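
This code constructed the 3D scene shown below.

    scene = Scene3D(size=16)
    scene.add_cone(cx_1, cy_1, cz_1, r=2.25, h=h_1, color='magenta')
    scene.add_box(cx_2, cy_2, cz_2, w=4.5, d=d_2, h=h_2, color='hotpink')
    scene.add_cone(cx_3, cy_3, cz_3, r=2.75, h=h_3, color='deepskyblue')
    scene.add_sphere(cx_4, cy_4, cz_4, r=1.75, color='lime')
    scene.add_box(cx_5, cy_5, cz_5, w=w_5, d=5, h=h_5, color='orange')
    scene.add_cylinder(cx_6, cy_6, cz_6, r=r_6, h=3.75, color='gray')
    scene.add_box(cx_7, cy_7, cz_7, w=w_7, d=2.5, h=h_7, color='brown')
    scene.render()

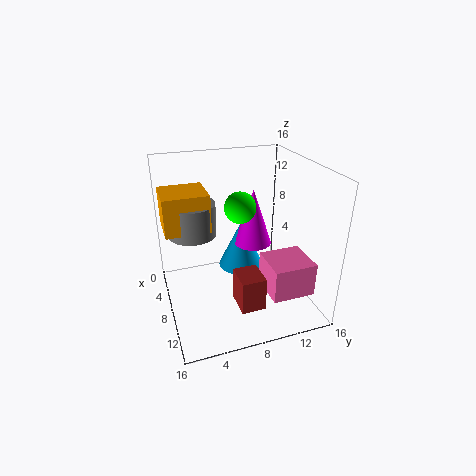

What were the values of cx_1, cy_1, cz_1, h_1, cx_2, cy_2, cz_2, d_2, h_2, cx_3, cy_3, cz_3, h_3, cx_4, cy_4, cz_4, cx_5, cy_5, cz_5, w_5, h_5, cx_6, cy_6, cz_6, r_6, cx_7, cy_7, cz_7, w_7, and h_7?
cx_1 = 5.5
cy_1 = 10.75
cz_1 = 5.75
h_1 = 6.75
cx_2 = 9
cy_2 = 10.25
cz_2 = 2.5
d_2 = 4.75
h_2 = 3.75
cx_3 = 4.75
cy_3 = 9.5
cz_3 = 2.5
h_3 = 5.75
cx_4 = 7.25
cy_4 = 8.5
cz_4 = 11.25
cx_5 = 2.5
cy_5 = 0.25
cz_5 = 8.75
w_5 = 4.75
h_5 = 4.25
cx_6 = 5
cy_6 = 3.5
cz_6 = 7.75
r_6 = 2.75
cx_7 = 11.5
cy_7 = 6.25
cz_7 = 3
w_7 = 3
h_7 = 3.5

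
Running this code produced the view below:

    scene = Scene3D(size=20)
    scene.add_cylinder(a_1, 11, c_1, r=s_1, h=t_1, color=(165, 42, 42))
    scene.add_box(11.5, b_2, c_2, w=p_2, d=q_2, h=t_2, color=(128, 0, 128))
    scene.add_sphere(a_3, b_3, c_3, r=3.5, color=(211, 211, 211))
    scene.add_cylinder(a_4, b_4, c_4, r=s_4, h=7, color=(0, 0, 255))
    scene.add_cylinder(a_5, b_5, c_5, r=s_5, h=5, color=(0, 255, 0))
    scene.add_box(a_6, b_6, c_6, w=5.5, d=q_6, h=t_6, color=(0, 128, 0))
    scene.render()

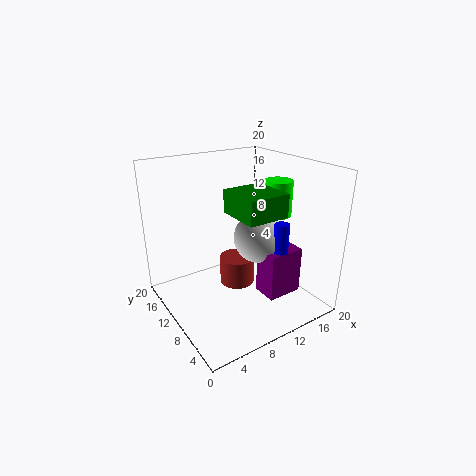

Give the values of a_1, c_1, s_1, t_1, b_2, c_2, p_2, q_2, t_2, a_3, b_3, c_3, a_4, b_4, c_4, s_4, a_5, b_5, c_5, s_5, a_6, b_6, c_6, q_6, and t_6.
a_1 = 10.5; c_1 = 2.5; s_1 = 2.5; t_1 = 4; b_2 = 4; c_2 = 2.5; p_2 = 5; q_2 = 3.5; t_2 = 6.5; a_3 = 12.5; b_3 = 8.5; c_3 = 10; a_4 = 13.5; b_4 = 5; c_4 = 6; s_4 = 1; a_5 = 16; b_5 = 9; c_5 = 12.5; s_5 = 2; a_6 = 7.5; b_6 = 3.5; c_6 = 14.5; q_6 = 6; t_6 = 3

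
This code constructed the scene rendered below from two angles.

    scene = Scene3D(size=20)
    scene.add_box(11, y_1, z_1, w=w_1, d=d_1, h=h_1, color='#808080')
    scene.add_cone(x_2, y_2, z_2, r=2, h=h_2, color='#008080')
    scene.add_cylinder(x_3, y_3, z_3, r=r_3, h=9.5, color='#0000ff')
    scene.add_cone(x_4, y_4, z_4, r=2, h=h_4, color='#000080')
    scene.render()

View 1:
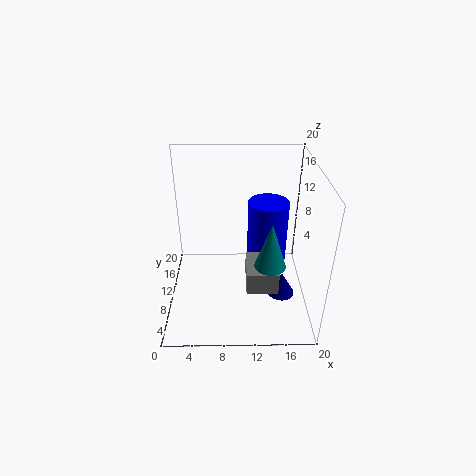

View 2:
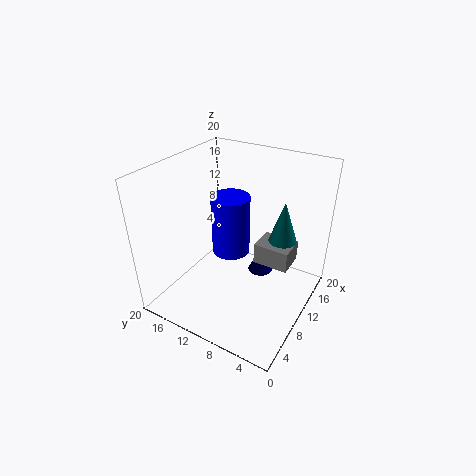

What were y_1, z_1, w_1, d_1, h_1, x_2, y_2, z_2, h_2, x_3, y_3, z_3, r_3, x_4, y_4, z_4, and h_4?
y_1 = 3, z_1 = 6, w_1 = 4, d_1 = 5, h_1 = 3, x_2 = 14, y_2 = 5, z_2 = 9, h_2 = 6, x_3 = 14.5, y_3 = 14, z_3 = 4, r_3 = 3, x_4 = 16.5, y_4 = 9.5, z_4 = 0.5, h_4 = 3.5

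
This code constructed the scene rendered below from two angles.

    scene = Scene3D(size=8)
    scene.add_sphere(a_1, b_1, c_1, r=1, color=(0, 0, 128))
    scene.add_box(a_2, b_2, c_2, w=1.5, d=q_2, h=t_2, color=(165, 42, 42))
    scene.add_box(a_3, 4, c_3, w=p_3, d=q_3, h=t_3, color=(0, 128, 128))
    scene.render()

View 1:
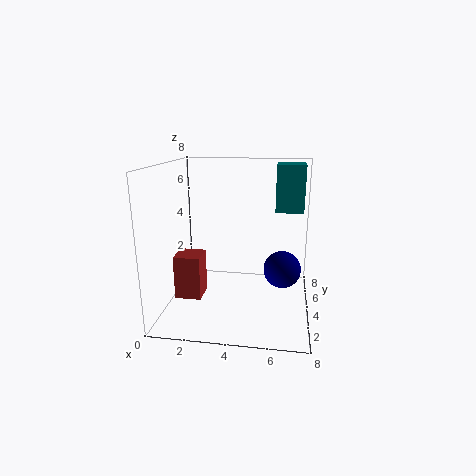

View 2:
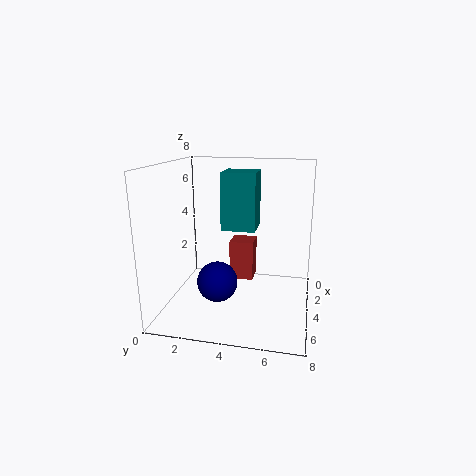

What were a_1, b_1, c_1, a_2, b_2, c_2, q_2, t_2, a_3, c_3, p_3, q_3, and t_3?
a_1 = 6.5, b_1 = 3.5, c_1 = 2.5, a_2 = 0.5, b_2 = 3, c_2 = 0.5, q_2 = 1.5, t_2 = 2.5, a_3 = 6, c_3 = 5.5, p_3 = 1.5, q_3 = 1.5, t_3 = 2.5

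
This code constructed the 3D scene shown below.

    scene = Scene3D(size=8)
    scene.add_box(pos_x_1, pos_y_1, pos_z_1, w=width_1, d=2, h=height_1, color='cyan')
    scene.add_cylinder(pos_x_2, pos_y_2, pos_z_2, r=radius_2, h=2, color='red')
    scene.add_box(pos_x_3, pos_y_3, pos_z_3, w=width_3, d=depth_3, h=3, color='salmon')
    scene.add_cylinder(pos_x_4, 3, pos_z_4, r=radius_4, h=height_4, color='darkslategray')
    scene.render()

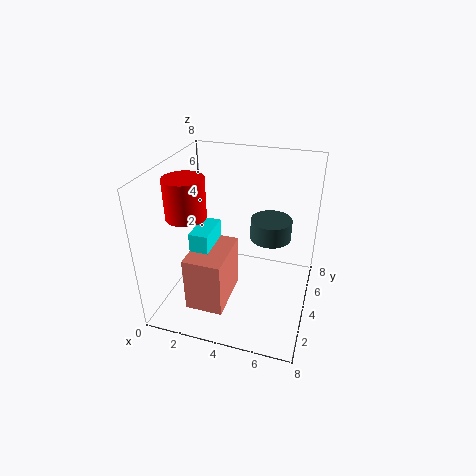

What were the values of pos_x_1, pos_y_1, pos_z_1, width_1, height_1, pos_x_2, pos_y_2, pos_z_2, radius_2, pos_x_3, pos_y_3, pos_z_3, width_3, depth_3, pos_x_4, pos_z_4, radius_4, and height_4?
pos_x_1 = 2; pos_y_1 = 2; pos_z_1 = 4; width_1 = 1; height_1 = 1; pos_x_2 = 2; pos_y_2 = 2; pos_z_2 = 6; radius_2 = 1; pos_x_3 = 2; pos_y_3 = 1; pos_z_3 = 1; width_3 = 2; depth_3 = 3; pos_x_4 = 6; pos_z_4 = 5; radius_4 = 1; height_4 = 1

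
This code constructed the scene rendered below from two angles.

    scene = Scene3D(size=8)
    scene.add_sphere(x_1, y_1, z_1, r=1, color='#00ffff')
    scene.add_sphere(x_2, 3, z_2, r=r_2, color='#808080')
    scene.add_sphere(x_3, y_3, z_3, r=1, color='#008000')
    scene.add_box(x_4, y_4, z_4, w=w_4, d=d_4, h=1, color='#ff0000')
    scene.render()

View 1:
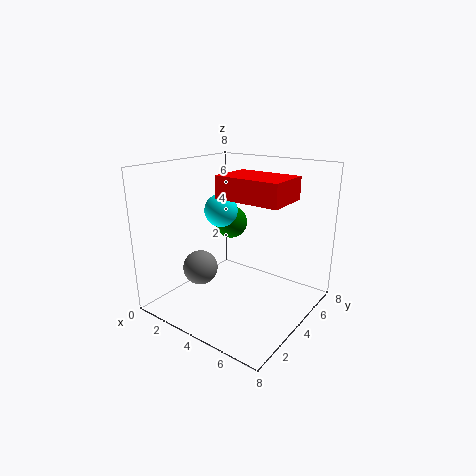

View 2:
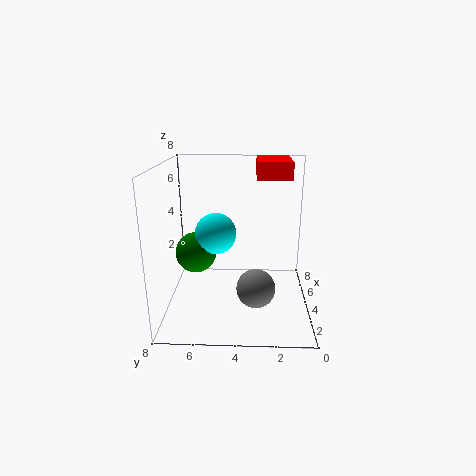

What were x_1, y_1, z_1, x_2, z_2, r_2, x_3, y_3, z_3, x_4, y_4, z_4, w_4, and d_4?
x_1 = 2, y_1 = 5, z_1 = 5, x_2 = 2, z_2 = 2, r_2 = 1, x_3 = 2, y_3 = 6, z_3 = 4, x_4 = 5, y_4 = 1, z_4 = 7, w_4 = 3, d_4 = 2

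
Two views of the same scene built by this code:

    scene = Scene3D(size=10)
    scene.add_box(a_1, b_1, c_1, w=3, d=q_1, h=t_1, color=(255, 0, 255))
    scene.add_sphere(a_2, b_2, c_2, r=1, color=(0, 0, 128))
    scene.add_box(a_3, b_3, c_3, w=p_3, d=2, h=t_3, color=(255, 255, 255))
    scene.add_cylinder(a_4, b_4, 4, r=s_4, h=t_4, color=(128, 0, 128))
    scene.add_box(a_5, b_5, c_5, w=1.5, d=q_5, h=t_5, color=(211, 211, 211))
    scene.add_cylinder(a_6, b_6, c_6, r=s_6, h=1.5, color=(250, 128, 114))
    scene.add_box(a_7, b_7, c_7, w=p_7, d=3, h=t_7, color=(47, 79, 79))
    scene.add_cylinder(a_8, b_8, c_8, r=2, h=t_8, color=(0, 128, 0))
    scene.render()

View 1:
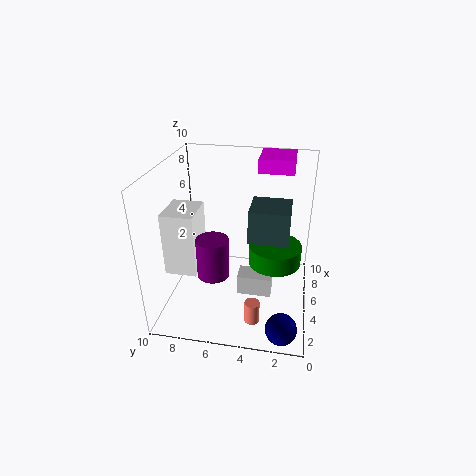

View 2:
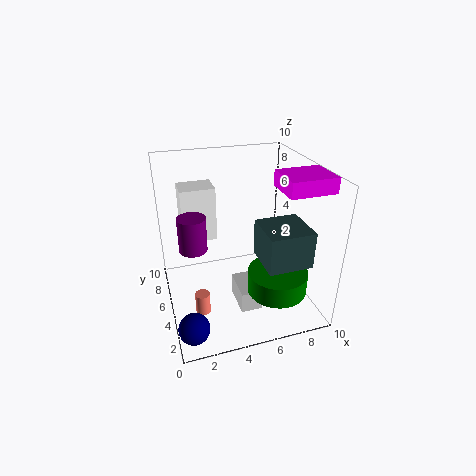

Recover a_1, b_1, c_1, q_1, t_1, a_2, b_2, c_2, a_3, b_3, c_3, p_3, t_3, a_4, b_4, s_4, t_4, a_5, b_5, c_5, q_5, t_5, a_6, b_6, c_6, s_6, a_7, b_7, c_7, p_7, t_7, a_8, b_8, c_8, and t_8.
a_1 = 7; b_1 = 1.5; c_1 = 9; q_1 = 2.5; t_1 = 1; a_2 = 1; b_2 = 1.5; c_2 = 1; a_3 = 1.5; b_3 = 7; c_3 = 4; p_3 = 2.5; t_3 = 4; a_4 = 2; b_4 = 6; s_4 = 1; t_4 = 2.5; a_5 = 4.5; b_5 = 2.5; c_5 = 0.5; q_5 = 2.5; t_5 = 1.5; a_6 = 2; b_6 = 3.5; c_6 = 0.5; s_6 = 0.5; a_7 = 6; b_7 = 1.5; c_7 = 4; p_7 = 3; t_7 = 2.5; a_8 = 7; b_8 = 2.5; c_8 = 2; t_8 = 1.5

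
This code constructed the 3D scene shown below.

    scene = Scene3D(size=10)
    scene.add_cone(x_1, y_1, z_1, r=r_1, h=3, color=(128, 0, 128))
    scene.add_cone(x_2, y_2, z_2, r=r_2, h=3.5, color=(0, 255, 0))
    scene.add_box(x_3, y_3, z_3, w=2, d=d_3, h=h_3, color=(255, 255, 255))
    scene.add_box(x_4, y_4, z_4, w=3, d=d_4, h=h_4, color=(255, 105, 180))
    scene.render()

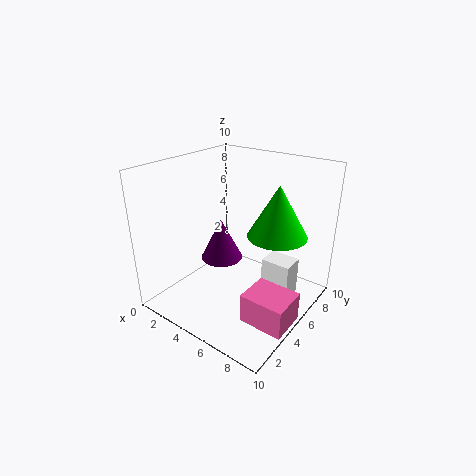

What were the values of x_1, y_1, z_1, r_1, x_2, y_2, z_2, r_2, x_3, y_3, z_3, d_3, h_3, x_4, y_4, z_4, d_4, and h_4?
x_1 = 3.5; y_1 = 5; z_1 = 3; r_1 = 1.5; x_2 = 7.5; y_2 = 6; z_2 = 5.5; r_2 = 2; x_3 = 7; y_3 = 5; z_3 = 1.5; d_3 = 1.5; h_3 = 2.5; x_4 = 7; y_4 = 2.5; z_4 = 0.5; d_4 = 2.5; h_4 = 2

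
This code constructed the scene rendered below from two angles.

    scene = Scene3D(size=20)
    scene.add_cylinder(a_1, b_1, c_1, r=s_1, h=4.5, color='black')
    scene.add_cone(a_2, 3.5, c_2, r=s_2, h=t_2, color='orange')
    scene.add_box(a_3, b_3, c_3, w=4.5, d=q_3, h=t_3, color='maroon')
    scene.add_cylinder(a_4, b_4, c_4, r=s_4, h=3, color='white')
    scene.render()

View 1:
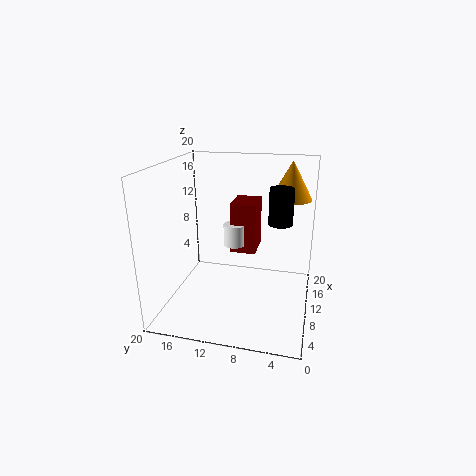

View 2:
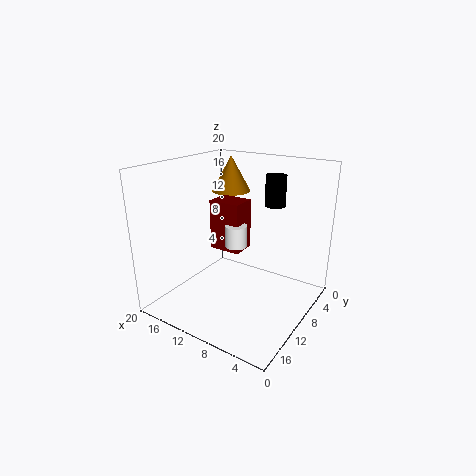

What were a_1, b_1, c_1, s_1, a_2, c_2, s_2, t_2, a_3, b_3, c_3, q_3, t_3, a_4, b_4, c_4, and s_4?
a_1 = 7.5; b_1 = 4; c_1 = 13.5; s_1 = 1.5; a_2 = 15.5; c_2 = 14.5; s_2 = 3; t_2 = 5.5; a_3 = 9.5; b_3 = 7.5; c_3 = 8; q_3 = 3.5; t_3 = 7; a_4 = 10; b_4 = 10.5; c_4 = 9; s_4 = 1.5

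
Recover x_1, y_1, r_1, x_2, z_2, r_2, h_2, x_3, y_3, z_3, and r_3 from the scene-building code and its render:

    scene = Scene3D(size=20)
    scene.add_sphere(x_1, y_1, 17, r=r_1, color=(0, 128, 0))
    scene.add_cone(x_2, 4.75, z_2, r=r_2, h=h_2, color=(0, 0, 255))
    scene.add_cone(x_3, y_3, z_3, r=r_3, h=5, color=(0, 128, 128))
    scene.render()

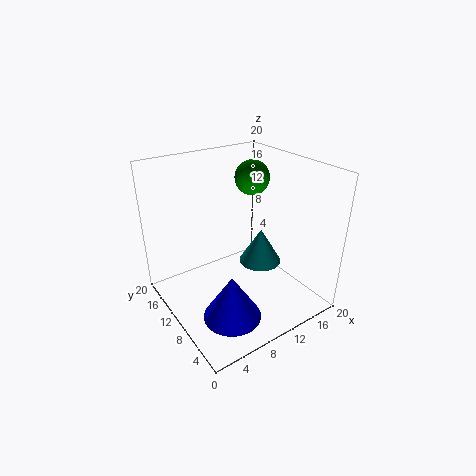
x_1 = 14.5, y_1 = 13, r_1 = 2.5, x_2 = 5.5, z_2 = 2.25, r_2 = 3.75, h_2 = 6, x_3 = 13.25, y_3 = 9, z_3 = 5.75, r_3 = 3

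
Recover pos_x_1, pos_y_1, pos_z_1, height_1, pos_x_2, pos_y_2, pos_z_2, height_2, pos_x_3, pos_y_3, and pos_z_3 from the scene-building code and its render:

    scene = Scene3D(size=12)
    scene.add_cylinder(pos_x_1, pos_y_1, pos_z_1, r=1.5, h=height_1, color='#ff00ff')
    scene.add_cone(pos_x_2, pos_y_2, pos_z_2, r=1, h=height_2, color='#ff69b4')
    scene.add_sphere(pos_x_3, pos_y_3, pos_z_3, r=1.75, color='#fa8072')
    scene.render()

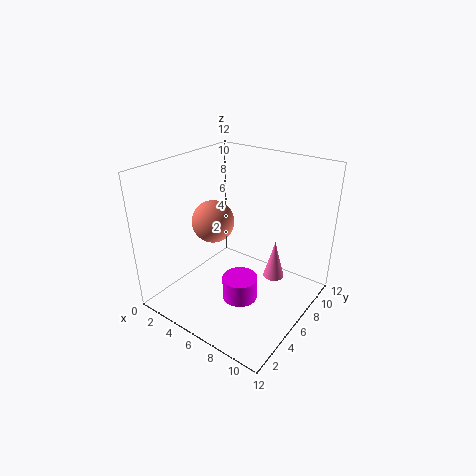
pos_x_1 = 6.75, pos_y_1 = 5.25, pos_z_1 = 0.75, height_1 = 2, pos_x_2 = 7.25, pos_y_2 = 10.25, pos_z_2 = 0.25, height_2 = 3.75, pos_x_3 = 4, pos_y_3 = 5.25, pos_z_3 = 7.25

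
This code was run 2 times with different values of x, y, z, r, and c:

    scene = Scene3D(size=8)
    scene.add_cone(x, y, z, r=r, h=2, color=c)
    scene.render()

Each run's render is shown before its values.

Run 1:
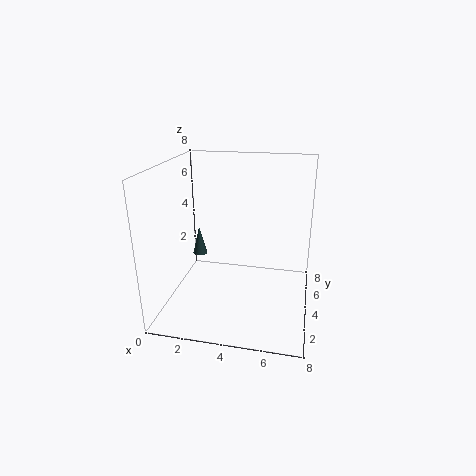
x = 0.5; y = 7.5; z = 1; r = 0.5; c = 'darkslategray'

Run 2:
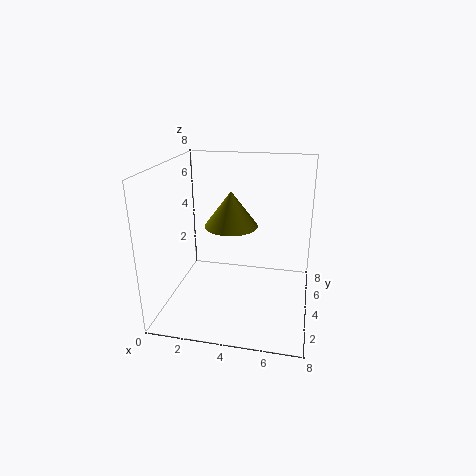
x = 3.5; y = 4.5; z = 4.5; r = 1.5; c = 'olive'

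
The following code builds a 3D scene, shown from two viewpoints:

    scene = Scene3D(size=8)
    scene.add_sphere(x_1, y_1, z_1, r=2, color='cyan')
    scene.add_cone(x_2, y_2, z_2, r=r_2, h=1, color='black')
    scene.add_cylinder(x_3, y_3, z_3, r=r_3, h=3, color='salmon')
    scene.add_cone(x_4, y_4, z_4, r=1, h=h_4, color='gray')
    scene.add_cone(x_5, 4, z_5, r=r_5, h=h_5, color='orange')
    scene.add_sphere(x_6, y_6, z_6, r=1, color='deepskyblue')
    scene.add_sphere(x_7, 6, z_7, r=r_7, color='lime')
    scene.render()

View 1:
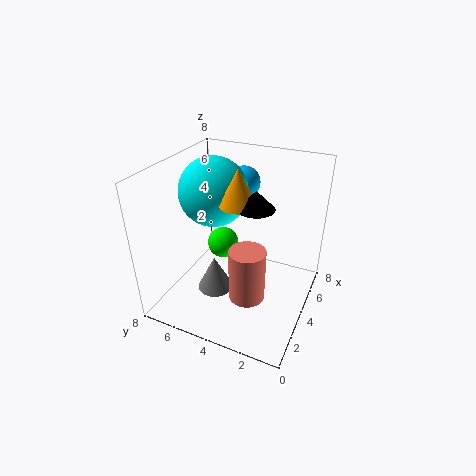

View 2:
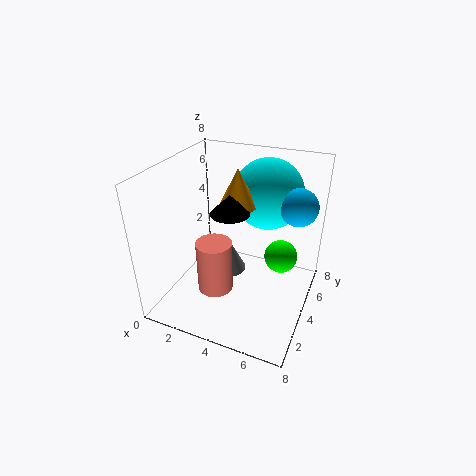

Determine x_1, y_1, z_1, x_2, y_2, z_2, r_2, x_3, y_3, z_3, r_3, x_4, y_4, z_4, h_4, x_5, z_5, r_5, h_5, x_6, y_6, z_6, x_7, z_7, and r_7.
x_1 = 5
y_1 = 6
z_1 = 6
x_2 = 4
y_2 = 3
z_2 = 6
r_2 = 1
x_3 = 3
y_3 = 3
z_3 = 1
r_3 = 1
x_4 = 3
y_4 = 5
z_4 = 1
h_4 = 2
x_5 = 4
z_5 = 6
r_5 = 1
h_5 = 2
x_6 = 7
y_6 = 5
z_6 = 6
x_7 = 6
z_7 = 2
r_7 = 1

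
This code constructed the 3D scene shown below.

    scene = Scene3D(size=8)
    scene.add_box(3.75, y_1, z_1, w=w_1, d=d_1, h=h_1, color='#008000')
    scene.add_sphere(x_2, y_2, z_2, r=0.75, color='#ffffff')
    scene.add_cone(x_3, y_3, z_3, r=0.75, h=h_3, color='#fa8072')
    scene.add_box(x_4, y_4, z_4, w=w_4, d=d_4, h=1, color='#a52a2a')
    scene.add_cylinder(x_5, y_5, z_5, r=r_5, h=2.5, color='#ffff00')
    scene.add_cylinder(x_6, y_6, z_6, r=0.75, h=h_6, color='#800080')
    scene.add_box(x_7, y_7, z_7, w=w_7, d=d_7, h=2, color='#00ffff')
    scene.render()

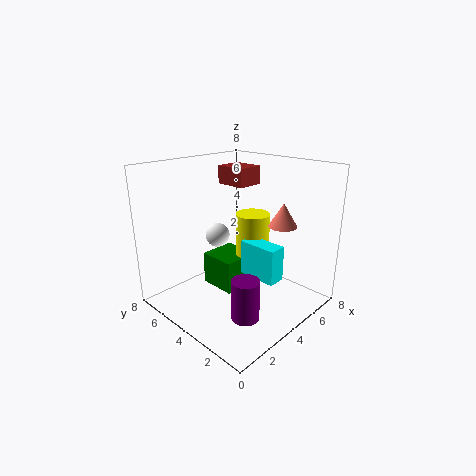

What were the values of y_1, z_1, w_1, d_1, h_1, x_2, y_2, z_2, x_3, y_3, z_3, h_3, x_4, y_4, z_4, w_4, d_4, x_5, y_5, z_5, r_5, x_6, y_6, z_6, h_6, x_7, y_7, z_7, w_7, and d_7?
y_1 = 4.5, z_1 = 0.25, w_1 = 2.25, d_1 = 2.25, h_1 = 2, x_2 = 4.75, y_2 = 6.5, z_2 = 3.25, x_3 = 5, y_3 = 1.75, z_3 = 5, h_3 = 1.25, x_4 = 4.25, y_4 = 4, z_4 = 6.75, w_4 = 1.5, d_4 = 1.75, x_5 = 5.5, y_5 = 4.25, z_5 = 2.5, r_5 = 1, x_6 = 2.75, y_6 = 2.25, z_6 = 0.25, h_6 = 2.25, x_7 = 4.25, y_7 = 1.75, z_7 = 1.75, w_7 = 1, d_7 = 2.25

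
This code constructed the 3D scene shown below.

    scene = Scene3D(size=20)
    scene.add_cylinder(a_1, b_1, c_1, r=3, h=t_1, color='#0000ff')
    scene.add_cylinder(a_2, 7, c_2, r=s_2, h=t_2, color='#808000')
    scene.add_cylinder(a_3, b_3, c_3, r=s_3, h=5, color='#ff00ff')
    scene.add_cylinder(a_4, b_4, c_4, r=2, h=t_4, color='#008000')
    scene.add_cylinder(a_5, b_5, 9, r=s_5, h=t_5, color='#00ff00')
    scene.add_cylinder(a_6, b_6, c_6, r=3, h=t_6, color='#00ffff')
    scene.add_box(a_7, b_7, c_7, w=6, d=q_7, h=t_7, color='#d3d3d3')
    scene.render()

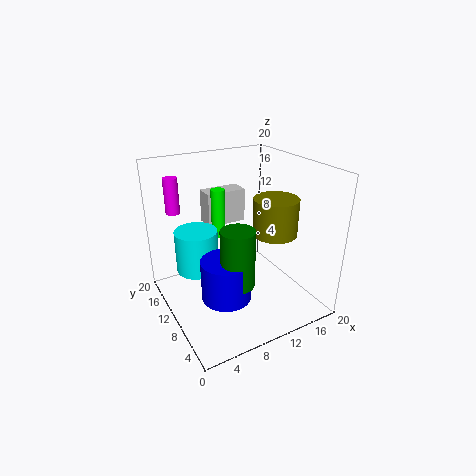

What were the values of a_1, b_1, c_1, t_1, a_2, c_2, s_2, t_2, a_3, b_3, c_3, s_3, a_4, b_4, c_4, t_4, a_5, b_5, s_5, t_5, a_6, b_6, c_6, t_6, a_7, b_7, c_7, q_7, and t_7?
a_1 = 5, b_1 = 4, c_1 = 6, t_1 = 5, a_2 = 14, c_2 = 11, s_2 = 3, t_2 = 5, a_3 = 3, b_3 = 16, c_3 = 13, s_3 = 1, a_4 = 6, b_4 = 3, c_4 = 8, t_4 = 7, a_5 = 9, b_5 = 14, s_5 = 1, t_5 = 7, a_6 = 5, b_6 = 13, c_6 = 5, t_6 = 6, a_7 = 8, b_7 = 15, c_7 = 10, q_7 = 3, t_7 = 5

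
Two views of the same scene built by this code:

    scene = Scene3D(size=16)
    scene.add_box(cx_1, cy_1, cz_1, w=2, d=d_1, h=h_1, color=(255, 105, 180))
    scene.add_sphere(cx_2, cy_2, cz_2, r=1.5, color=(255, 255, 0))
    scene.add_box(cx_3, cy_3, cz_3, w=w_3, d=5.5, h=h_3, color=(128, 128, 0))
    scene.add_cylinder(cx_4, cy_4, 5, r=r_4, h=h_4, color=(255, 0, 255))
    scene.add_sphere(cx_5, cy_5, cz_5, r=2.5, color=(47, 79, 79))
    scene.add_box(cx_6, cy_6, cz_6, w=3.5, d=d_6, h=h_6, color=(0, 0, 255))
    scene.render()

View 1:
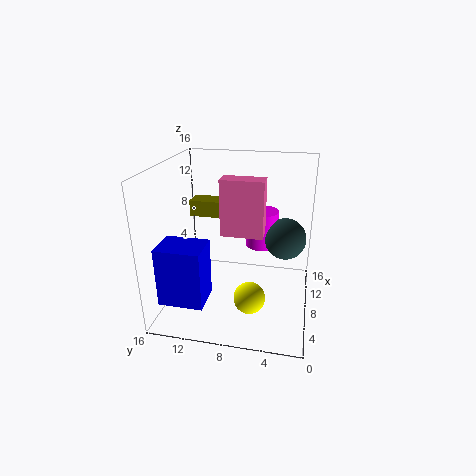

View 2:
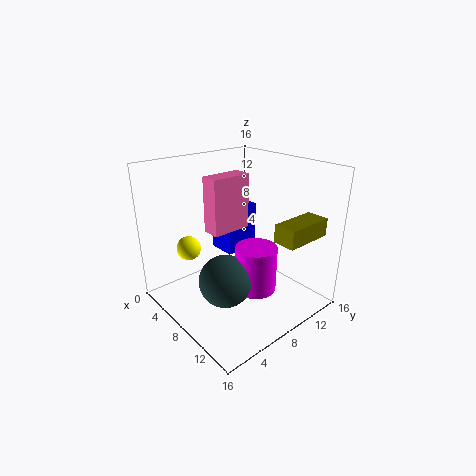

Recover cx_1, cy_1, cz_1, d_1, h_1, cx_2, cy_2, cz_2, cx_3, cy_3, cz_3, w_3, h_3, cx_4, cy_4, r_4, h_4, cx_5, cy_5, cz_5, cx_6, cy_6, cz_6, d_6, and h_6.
cx_1 = 6; cy_1 = 5; cz_1 = 9; d_1 = 4.5; h_1 = 6; cx_2 = 1.5; cy_2 = 5.5; cz_2 = 5; cx_3 = 12; cy_3 = 9.5; cz_3 = 8.5; w_3 = 2.5; h_3 = 2; cx_4 = 13; cy_4 = 6; r_4 = 2; h_4 = 4.5; cx_5 = 12; cy_5 = 3; cz_5 = 6.5; cx_6 = 0.5; cy_6 = 10; cz_6 = 3.5; d_6 = 4.5; h_6 = 6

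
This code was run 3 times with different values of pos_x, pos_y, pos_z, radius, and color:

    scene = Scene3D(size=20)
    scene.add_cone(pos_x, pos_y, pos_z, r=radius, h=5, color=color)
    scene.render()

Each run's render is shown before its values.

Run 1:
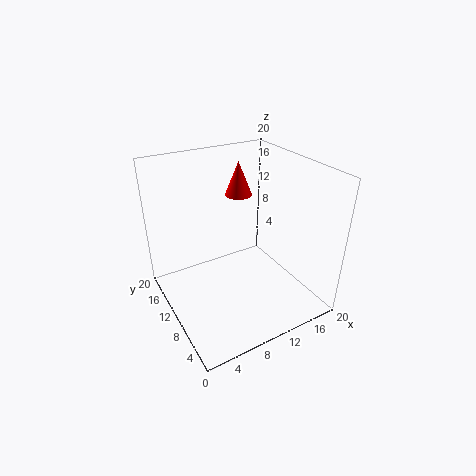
pos_x = 13, pos_y = 15, pos_z = 14, radius = 2, color = 'red'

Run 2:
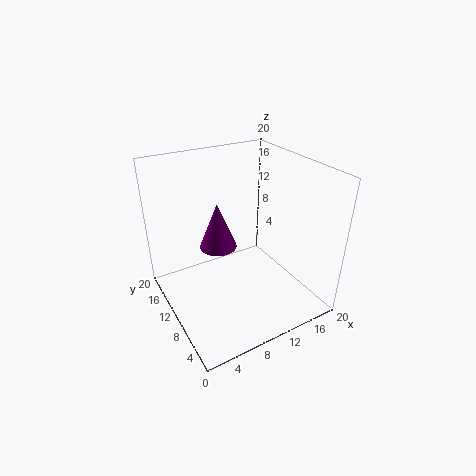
pos_x = 4, pos_y = 4, pos_z = 14, radius = 2, color = 'purple'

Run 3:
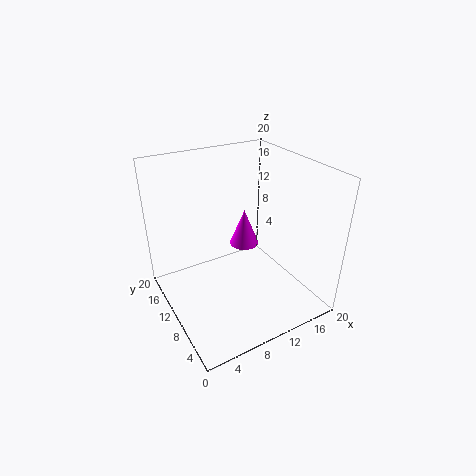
pos_x = 11, pos_y = 10, pos_z = 9, radius = 2, color = 'magenta'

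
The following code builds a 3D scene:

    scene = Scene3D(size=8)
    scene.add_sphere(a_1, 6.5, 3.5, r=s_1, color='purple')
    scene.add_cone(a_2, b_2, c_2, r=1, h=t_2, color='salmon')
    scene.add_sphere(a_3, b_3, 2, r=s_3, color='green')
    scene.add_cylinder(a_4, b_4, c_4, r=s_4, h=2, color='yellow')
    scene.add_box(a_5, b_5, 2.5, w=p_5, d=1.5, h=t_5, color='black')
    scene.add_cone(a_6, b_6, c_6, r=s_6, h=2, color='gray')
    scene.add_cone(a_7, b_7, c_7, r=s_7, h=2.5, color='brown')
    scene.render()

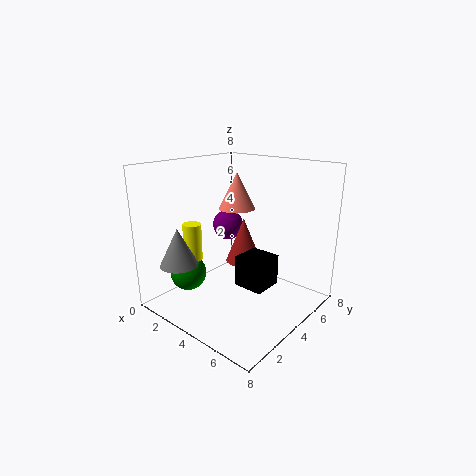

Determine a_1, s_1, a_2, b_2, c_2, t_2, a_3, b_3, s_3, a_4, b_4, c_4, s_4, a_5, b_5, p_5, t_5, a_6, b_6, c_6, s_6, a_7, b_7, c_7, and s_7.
a_1 = 1, s_1 = 1, a_2 = 3.5, b_2 = 4.5, c_2 = 5.5, t_2 = 2, a_3 = 2, b_3 = 2, s_3 = 1, a_4 = 2.5, b_4 = 2, c_4 = 3, s_4 = 0.5, a_5 = 5.5, b_5 = 2, p_5 = 1.5, t_5 = 1.5, a_6 = 2.5, b_6 = 1, c_6 = 3, s_6 = 1, a_7 = 4, b_7 = 4.5, c_7 = 2.5, s_7 = 1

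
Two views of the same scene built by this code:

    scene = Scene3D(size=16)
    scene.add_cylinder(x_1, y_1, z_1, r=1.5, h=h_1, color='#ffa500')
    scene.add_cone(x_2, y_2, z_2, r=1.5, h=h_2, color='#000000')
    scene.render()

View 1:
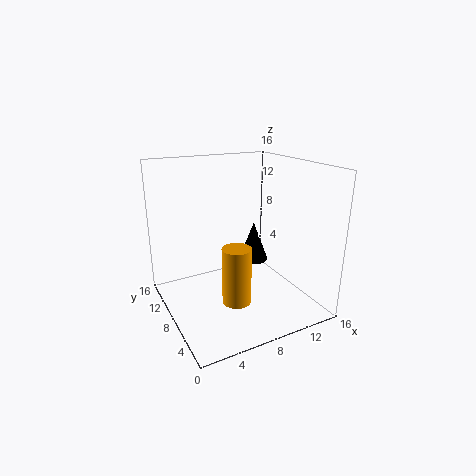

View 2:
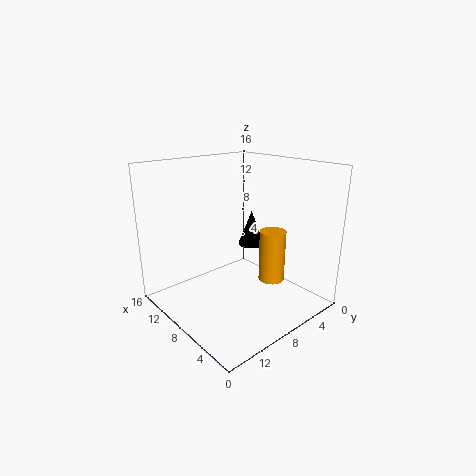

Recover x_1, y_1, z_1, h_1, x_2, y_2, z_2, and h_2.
x_1 = 6
y_1 = 4.5
z_1 = 2.5
h_1 = 6
x_2 = 8.5
y_2 = 5.5
z_2 = 6.5
h_2 = 4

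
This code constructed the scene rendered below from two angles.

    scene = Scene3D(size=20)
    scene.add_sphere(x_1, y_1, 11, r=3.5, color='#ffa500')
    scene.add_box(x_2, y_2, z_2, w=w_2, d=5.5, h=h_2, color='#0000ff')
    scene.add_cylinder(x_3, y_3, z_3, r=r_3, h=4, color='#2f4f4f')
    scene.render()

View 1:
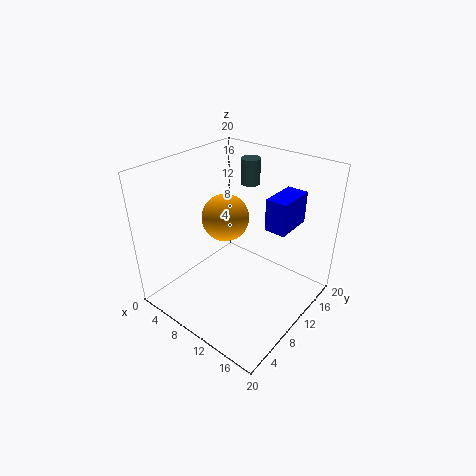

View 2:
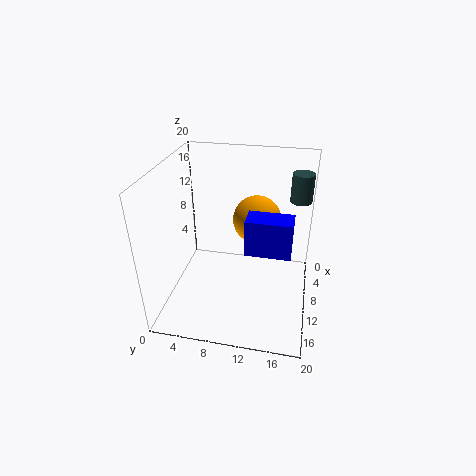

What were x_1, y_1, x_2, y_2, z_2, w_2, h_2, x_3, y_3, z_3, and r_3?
x_1 = 6
y_1 = 12
x_2 = 13
y_2 = 12
z_2 = 11.5
w_2 = 3
h_2 = 4.5
x_3 = 6
y_3 = 18
z_3 = 14.5
r_3 = 1.5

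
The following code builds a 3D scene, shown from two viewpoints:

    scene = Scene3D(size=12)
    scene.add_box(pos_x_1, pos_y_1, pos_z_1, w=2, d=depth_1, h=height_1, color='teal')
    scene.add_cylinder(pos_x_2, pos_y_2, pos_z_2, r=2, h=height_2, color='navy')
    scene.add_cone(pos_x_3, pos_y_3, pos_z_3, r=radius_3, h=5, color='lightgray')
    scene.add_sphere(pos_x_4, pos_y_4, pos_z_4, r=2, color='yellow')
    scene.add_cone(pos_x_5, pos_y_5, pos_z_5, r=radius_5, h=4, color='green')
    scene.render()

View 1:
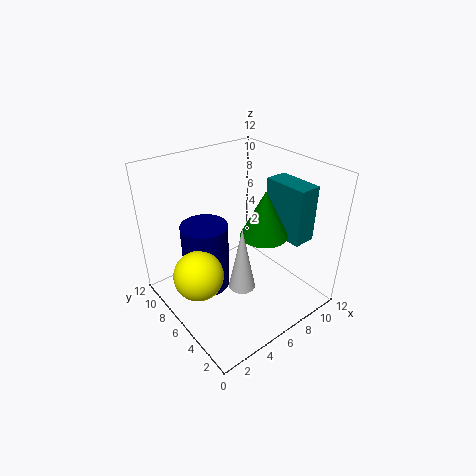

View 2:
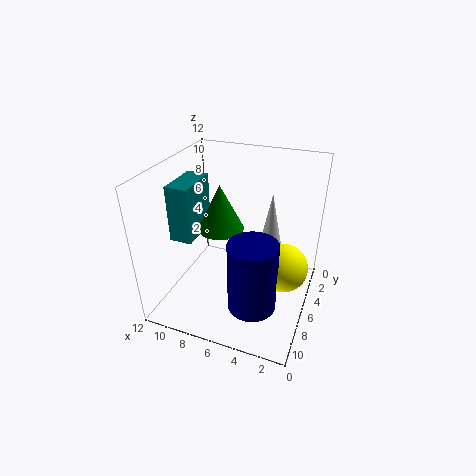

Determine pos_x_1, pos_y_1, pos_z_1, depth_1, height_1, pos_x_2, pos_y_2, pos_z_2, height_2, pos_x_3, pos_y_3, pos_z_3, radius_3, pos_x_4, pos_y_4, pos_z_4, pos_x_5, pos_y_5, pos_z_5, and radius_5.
pos_x_1 = 10
pos_y_1 = 3
pos_z_1 = 5
depth_1 = 4
height_1 = 5
pos_x_2 = 4
pos_y_2 = 8
pos_z_2 = 1
height_2 = 6
pos_x_3 = 4
pos_y_3 = 3
pos_z_3 = 4
radius_3 = 1
pos_x_4 = 2
pos_y_4 = 6
pos_z_4 = 4
pos_x_5 = 8
pos_y_5 = 5
pos_z_5 = 6
radius_5 = 2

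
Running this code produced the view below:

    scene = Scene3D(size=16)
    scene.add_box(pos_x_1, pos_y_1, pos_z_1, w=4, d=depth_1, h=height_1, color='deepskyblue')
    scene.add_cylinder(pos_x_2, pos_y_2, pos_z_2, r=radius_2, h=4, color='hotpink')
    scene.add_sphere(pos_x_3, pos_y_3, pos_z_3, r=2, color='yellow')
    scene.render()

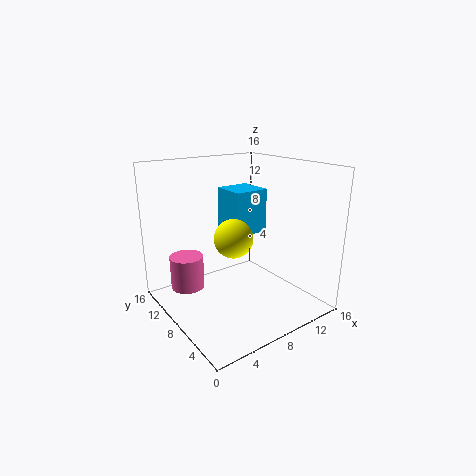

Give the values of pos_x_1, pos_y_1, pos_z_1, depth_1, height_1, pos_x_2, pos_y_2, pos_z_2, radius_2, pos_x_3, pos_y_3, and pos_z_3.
pos_x_1 = 8
pos_y_1 = 8
pos_z_1 = 8
depth_1 = 4
height_1 = 5
pos_x_2 = 4
pos_y_2 = 13
pos_z_2 = 1
radius_2 = 2
pos_x_3 = 6
pos_y_3 = 6
pos_z_3 = 9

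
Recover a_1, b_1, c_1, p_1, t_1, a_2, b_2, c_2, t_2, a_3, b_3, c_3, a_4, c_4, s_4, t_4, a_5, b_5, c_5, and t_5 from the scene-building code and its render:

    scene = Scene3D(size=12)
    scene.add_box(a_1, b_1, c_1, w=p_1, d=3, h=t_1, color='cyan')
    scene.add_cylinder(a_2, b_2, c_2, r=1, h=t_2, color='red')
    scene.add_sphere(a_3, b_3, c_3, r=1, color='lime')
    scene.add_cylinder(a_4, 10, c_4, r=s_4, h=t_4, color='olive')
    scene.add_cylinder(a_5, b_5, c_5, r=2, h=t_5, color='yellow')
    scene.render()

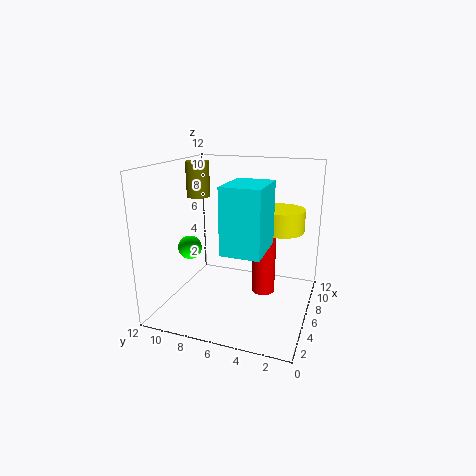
a_1 = 2
b_1 = 3
c_1 = 6
p_1 = 4
t_1 = 5
a_2 = 7
b_2 = 4
c_2 = 1
t_2 = 5
a_3 = 5
b_3 = 10
c_3 = 5
a_4 = 7
c_4 = 9
s_4 = 1
t_4 = 3
a_5 = 9
b_5 = 3
c_5 = 6
t_5 = 2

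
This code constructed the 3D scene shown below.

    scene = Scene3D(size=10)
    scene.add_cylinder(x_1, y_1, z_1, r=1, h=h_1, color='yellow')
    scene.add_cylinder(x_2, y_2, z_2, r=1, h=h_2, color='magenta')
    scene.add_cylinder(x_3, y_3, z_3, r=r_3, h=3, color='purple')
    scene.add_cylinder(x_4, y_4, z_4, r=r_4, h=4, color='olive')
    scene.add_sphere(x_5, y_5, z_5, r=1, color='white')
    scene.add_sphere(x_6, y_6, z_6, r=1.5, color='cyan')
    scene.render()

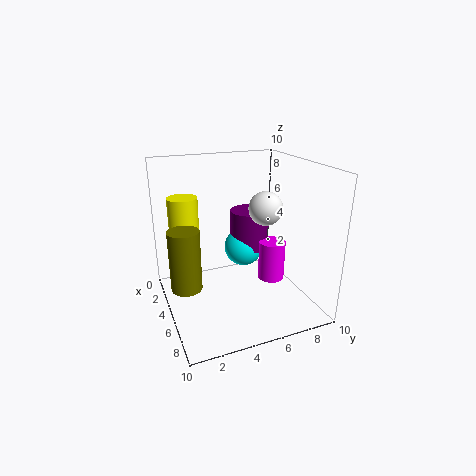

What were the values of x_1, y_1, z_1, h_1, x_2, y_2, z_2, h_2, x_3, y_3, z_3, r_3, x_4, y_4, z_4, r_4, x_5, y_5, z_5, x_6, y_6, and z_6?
x_1 = 4
y_1 = 1.5
z_1 = 5.5
h_1 = 2.5
x_2 = 4.5
y_2 = 8
z_2 = 1
h_2 = 3
x_3 = 2.5
y_3 = 7
z_3 = 3
r_3 = 1.5
x_4 = 6
y_4 = 1
z_4 = 2.5
r_4 = 1
x_5 = 8
y_5 = 5.5
z_5 = 8
x_6 = 2.5
y_6 = 6.5
z_6 = 3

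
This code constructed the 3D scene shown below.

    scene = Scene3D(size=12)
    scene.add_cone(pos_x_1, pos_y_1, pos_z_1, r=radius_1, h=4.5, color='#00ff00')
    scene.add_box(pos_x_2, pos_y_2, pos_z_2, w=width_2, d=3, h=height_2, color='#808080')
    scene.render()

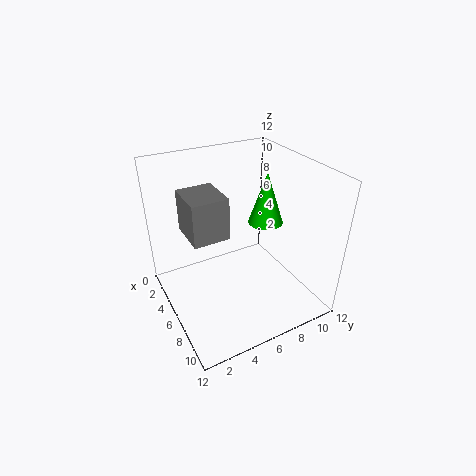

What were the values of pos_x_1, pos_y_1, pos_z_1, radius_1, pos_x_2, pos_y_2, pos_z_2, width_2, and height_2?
pos_x_1 = 5.5, pos_y_1 = 9, pos_z_1 = 6.5, radius_1 = 1.5, pos_x_2 = 3, pos_y_2 = 2, pos_z_2 = 6.5, width_2 = 3.5, height_2 = 3.5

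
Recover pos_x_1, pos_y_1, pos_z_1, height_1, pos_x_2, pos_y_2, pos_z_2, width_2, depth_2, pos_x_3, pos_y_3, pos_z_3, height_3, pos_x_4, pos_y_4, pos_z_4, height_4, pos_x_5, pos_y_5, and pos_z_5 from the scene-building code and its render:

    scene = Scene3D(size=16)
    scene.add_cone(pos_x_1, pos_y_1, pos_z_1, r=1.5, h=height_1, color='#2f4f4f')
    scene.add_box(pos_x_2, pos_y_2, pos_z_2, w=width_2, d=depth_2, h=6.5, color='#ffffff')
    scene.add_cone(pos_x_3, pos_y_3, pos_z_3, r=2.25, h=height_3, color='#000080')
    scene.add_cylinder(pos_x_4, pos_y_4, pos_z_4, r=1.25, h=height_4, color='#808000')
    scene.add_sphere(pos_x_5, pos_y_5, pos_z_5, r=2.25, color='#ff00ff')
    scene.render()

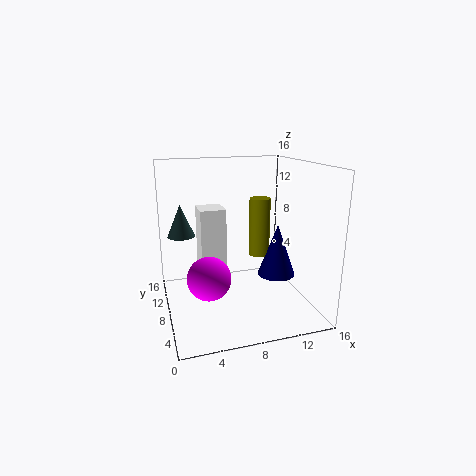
pos_x_1 = 2
pos_y_1 = 9.75
pos_z_1 = 8.25
height_1 = 3.5
pos_x_2 = 3.75
pos_y_2 = 7.25
pos_z_2 = 5
width_2 = 2.75
depth_2 = 3
pos_x_3 = 13.25
pos_y_3 = 9
pos_z_3 = 2.5
height_3 = 6.25
pos_x_4 = 11.5
pos_y_4 = 10.5
pos_z_4 = 4.75
height_4 = 7
pos_x_5 = 4
pos_y_5 = 5
pos_z_5 = 5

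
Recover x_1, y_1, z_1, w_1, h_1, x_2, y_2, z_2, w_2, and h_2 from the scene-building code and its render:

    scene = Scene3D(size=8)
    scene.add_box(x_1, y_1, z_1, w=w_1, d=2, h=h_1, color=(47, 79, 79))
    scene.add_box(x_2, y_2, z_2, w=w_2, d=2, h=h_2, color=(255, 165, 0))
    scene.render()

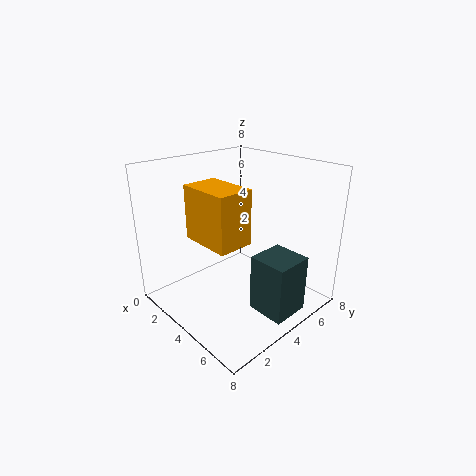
x_1 = 6; y_1 = 3; z_1 = 1; w_1 = 2; h_1 = 3; x_2 = 2; y_2 = 2; z_2 = 4; w_2 = 3; h_2 = 3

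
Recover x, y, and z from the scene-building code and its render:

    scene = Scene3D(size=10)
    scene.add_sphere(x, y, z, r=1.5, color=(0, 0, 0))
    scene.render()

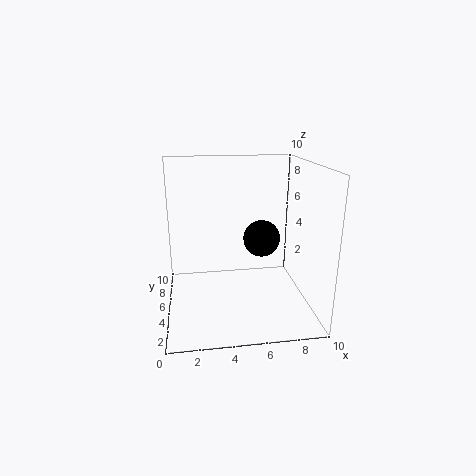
x = 7.5
y = 8.5
z = 3.5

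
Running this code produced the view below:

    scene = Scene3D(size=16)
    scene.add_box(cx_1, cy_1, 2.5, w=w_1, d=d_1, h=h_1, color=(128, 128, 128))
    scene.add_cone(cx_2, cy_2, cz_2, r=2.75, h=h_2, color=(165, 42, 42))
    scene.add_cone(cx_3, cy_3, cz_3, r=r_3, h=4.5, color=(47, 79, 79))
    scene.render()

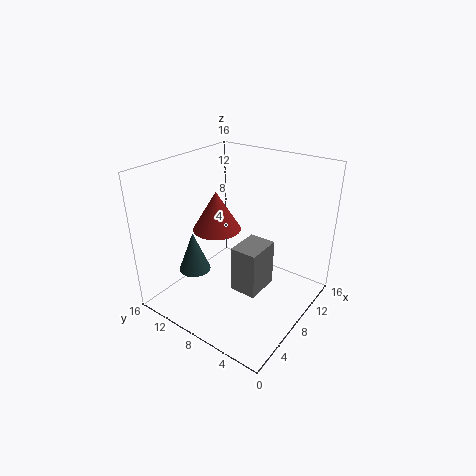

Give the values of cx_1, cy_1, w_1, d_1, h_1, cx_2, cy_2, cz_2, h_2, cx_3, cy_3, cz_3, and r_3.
cx_1 = 6
cy_1 = 4.5
w_1 = 4
d_1 = 3
h_1 = 5.25
cx_2 = 8
cy_2 = 11
cz_2 = 8.25
h_2 = 4.5
cx_3 = 4.5
cy_3 = 11.5
cz_3 = 4.5
r_3 = 1.75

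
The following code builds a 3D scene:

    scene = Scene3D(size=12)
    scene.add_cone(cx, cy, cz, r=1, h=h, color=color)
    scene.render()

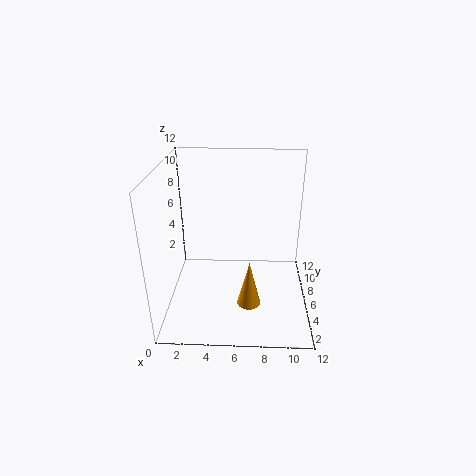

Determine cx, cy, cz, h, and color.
cx = 7, cy = 4.5, cz = 0.5, h = 4, color = 'orange'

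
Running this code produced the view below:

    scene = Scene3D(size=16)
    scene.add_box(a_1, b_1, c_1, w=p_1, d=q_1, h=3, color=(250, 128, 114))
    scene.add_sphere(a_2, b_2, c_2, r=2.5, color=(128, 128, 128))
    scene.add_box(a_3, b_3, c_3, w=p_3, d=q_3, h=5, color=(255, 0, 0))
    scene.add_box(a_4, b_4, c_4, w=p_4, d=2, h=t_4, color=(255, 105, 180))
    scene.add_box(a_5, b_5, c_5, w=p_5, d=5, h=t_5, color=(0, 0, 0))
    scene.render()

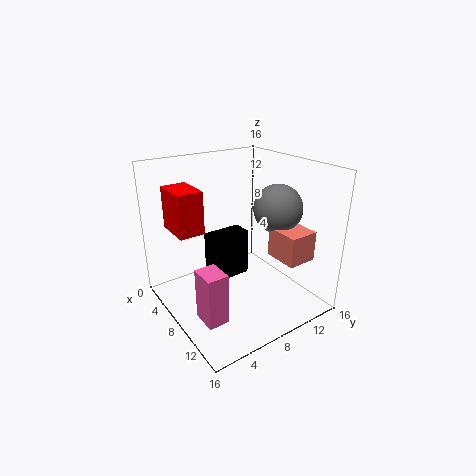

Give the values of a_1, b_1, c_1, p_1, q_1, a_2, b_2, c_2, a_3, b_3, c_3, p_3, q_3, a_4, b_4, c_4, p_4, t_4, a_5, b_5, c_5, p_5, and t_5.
a_1 = 12
b_1 = 9
c_1 = 7.5
p_1 = 3.5
q_1 = 3
a_2 = 11.5
b_2 = 10.5
c_2 = 12
a_3 = 0.5
b_3 = 2.5
c_3 = 8
p_3 = 4.5
q_3 = 3
a_4 = 12
b_4 = 0.5
c_4 = 3.5
p_4 = 2.5
t_4 = 5
a_5 = 2
b_5 = 7
c_5 = 0.5
p_5 = 2.5
t_5 = 6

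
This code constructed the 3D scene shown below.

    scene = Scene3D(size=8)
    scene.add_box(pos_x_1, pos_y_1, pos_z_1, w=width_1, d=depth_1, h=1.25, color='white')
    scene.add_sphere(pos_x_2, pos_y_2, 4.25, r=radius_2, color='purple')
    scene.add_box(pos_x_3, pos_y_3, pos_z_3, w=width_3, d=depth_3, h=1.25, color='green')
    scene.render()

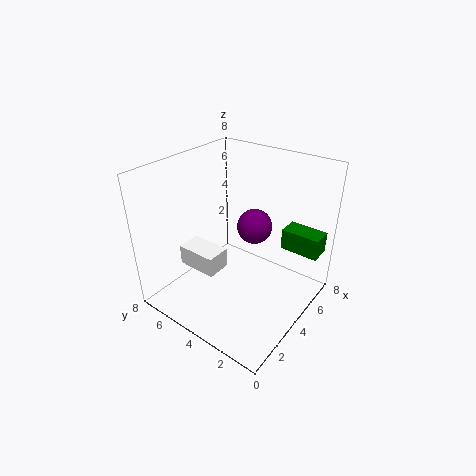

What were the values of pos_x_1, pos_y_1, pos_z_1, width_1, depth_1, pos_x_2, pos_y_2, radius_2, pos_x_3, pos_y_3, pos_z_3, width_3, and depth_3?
pos_x_1 = 3
pos_y_1 = 5.25
pos_z_1 = 1.25
width_1 = 1.5
depth_1 = 2.5
pos_x_2 = 5.25
pos_y_2 = 3.75
radius_2 = 1
pos_x_3 = 6.25
pos_y_3 = 0.25
pos_z_3 = 2.75
width_3 = 1.25
depth_3 = 2.25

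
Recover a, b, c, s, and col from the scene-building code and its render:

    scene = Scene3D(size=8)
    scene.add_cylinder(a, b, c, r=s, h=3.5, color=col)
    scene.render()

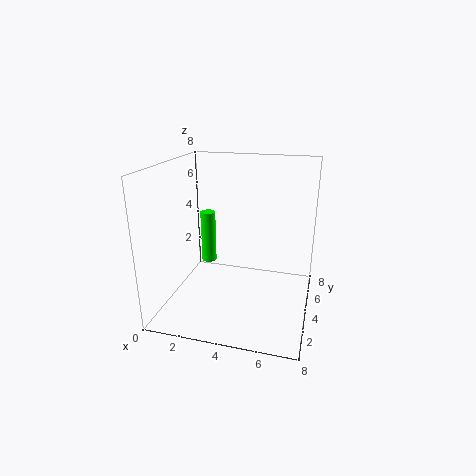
a = 1; b = 7.25; c = 0.75; s = 0.5; col = 'lime'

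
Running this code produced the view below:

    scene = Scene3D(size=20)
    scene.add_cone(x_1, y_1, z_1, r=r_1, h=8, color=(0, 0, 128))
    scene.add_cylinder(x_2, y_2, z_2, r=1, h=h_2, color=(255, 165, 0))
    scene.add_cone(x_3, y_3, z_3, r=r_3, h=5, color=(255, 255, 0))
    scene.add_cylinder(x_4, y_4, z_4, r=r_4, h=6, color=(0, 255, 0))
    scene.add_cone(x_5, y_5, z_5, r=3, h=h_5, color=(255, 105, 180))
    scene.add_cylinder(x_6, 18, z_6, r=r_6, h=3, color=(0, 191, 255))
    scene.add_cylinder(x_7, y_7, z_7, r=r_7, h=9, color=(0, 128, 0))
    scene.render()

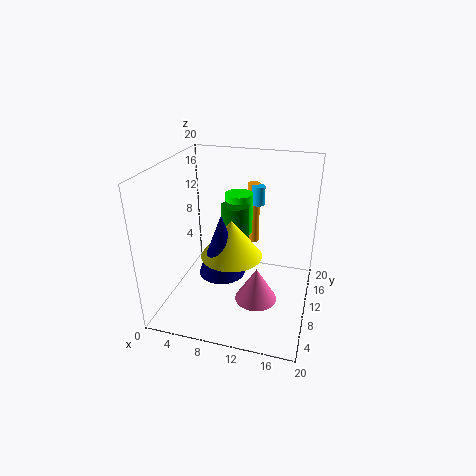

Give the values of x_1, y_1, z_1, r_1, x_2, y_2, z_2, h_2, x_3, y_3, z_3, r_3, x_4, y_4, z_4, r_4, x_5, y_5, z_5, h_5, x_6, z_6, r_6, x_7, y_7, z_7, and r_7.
x_1 = 9
y_1 = 6
z_1 = 7
r_1 = 3
x_2 = 10
y_2 = 19
z_2 = 5
h_2 = 10
x_3 = 10
y_3 = 7
z_3 = 9
r_3 = 4
x_4 = 9
y_4 = 14
z_4 = 9
r_4 = 2
x_5 = 13
y_5 = 9
z_5 = 1
h_5 = 5
x_6 = 11
z_6 = 12
r_6 = 1
x_7 = 9
y_7 = 12
z_7 = 5
r_7 = 2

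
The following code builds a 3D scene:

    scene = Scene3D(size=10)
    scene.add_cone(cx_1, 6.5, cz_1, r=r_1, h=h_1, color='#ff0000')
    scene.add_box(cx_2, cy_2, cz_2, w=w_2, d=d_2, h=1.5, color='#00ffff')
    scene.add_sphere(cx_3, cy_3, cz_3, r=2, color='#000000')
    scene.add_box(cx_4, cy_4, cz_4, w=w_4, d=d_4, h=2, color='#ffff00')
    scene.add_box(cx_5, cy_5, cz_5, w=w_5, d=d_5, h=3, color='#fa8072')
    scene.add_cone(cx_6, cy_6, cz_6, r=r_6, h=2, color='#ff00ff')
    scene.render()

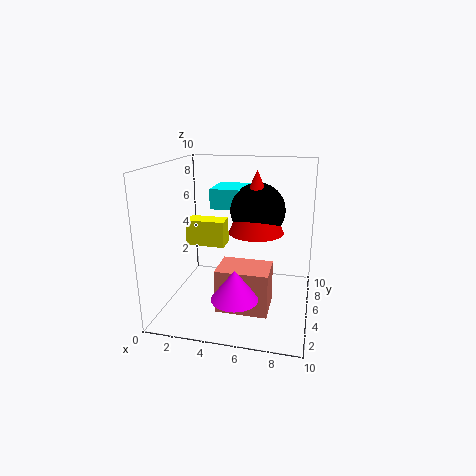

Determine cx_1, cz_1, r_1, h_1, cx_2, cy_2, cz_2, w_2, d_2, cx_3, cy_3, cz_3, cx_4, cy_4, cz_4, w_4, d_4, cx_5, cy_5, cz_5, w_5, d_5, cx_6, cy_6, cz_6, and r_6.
cx_1 = 6; cz_1 = 5; r_1 = 2; h_1 = 4.5; cx_2 = 2.5; cy_2 = 6.5; cz_2 = 6.5; w_2 = 3; d_2 = 3; cx_3 = 6; cy_3 = 7; cz_3 = 6.5; cx_4 = 0.5; cy_4 = 6.5; cz_4 = 3.5; w_4 = 3; d_4 = 1.5; cx_5 = 4; cy_5 = 2.5; cz_5 = 0.5; w_5 = 3.5; d_5 = 2.5; cx_6 = 5.5; cy_6 = 2; cz_6 = 2; r_6 = 1.5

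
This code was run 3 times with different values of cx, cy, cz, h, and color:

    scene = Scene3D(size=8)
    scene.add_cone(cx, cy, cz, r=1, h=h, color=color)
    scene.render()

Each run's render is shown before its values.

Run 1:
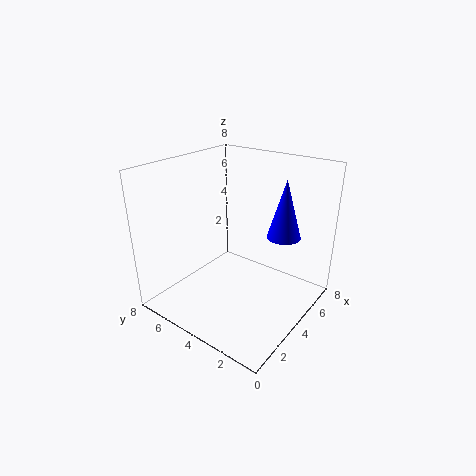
cx = 6.5, cy = 2.5, cz = 3.5, h = 3.5, color = 'blue'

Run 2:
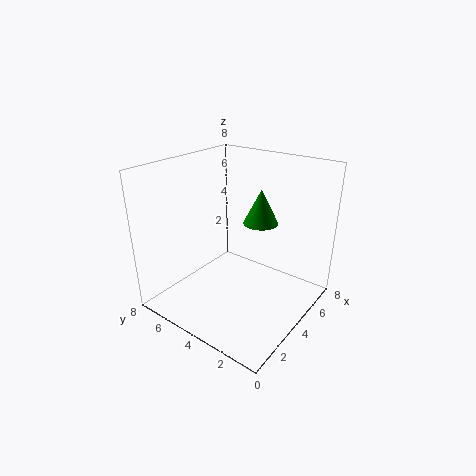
cx = 5.5, cy = 3.5, cz = 4.5, h = 2, color = 'green'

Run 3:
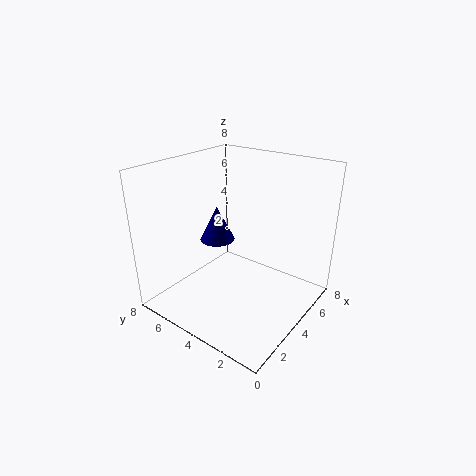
cx = 4, cy = 5.5, cz = 3.5, h = 2, color = 'navy'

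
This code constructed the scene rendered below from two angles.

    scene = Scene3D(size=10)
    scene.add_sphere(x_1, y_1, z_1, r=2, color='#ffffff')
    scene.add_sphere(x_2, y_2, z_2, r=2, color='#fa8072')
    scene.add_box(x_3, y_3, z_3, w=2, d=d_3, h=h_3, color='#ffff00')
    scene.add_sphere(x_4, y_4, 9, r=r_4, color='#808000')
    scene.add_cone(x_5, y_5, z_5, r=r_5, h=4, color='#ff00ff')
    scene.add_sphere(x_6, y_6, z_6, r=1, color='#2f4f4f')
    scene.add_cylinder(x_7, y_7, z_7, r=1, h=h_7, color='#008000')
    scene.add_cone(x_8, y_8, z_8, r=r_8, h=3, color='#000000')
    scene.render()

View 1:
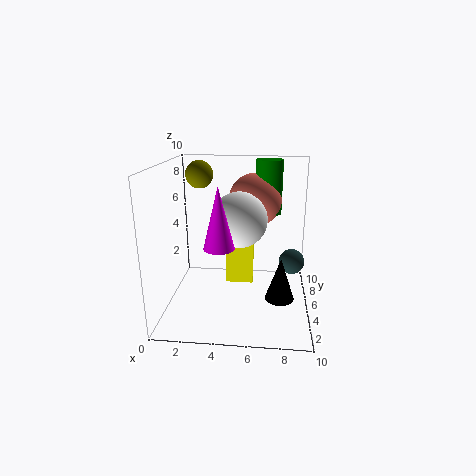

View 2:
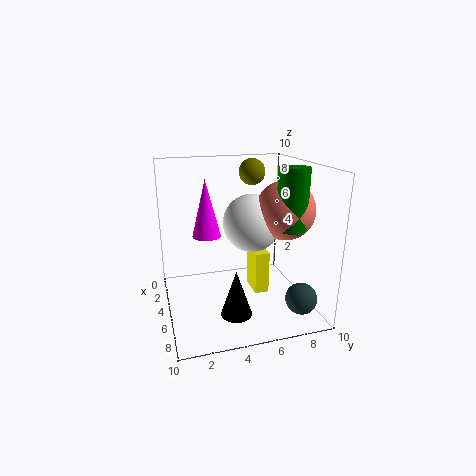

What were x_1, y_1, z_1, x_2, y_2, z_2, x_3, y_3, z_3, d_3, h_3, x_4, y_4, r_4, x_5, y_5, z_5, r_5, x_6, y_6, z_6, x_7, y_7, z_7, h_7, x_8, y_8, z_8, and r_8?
x_1 = 5; y_1 = 6; z_1 = 6; x_2 = 6; y_2 = 8; z_2 = 7; x_3 = 4; y_3 = 6; z_3 = 1; d_3 = 1; h_3 = 3; x_4 = 2; y_4 = 7; r_4 = 1; x_5 = 4; y_5 = 3; z_5 = 5; r_5 = 1; x_6 = 9; y_6 = 8; z_6 = 2; x_7 = 7; y_7 = 8; z_7 = 6; h_7 = 4; x_8 = 8; y_8 = 4; z_8 = 1; r_8 = 1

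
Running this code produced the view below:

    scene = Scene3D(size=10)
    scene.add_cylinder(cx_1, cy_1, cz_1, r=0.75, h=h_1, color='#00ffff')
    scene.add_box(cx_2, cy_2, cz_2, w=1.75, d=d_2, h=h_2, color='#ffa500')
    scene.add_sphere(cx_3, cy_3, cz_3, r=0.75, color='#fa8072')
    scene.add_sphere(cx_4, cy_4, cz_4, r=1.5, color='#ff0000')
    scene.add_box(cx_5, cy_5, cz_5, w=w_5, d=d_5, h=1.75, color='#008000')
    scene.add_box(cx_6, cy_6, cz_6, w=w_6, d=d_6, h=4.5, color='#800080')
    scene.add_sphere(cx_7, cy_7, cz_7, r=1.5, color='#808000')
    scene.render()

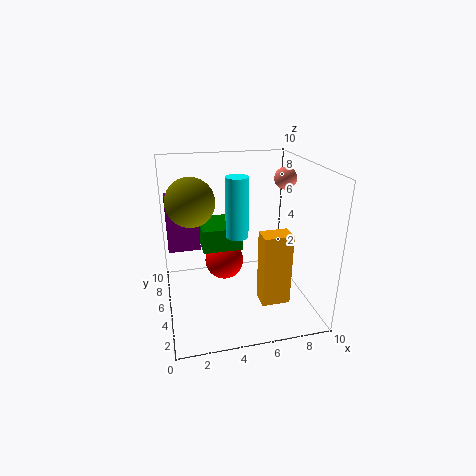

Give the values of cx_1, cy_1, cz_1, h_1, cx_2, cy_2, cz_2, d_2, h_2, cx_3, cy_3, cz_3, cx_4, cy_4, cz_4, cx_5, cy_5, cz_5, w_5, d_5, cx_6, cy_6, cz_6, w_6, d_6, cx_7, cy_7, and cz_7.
cx_1 = 4.75, cy_1 = 4.25, cz_1 = 5.5, h_1 = 4, cx_2 = 5.5, cy_2 = 0.75, cz_2 = 2.25, d_2 = 1.25, h_2 = 4.5, cx_3 = 8.25, cy_3 = 5, cz_3 = 9, cx_4 = 4.5, cy_4 = 7.5, cz_4 = 2, cx_5 = 2.75, cy_5 = 6.5, cz_5 = 3.25, w_5 = 3, d_5 = 3.25, cx_6 = 0.25, cy_6 = 8.25, cz_6 = 2.75, w_6 = 2.5, d_6 = 1.25, cx_7 = 1.75, cy_7 = 3.75, cz_7 = 8.25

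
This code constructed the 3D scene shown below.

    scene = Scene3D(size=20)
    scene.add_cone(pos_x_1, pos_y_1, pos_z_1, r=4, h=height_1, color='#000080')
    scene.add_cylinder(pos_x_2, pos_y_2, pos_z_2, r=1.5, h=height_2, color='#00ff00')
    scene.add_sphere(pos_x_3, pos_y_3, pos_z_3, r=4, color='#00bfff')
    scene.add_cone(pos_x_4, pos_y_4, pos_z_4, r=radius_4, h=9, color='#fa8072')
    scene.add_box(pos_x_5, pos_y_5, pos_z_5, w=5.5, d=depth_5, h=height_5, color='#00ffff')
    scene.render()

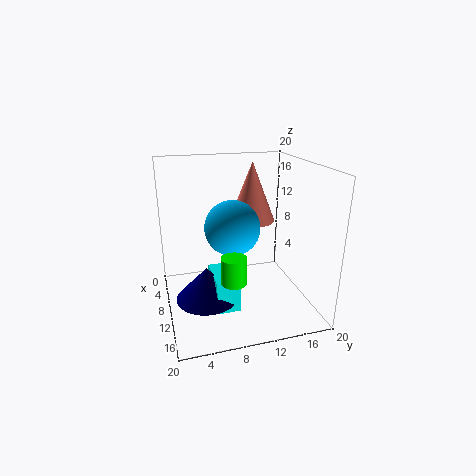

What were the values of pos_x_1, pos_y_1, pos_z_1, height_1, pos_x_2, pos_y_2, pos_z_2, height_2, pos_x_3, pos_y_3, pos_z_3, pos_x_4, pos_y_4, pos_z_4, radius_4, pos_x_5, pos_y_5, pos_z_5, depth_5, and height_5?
pos_x_1 = 13.75
pos_y_1 = 4.75
pos_z_1 = 3.75
height_1 = 4.25
pos_x_2 = 17.75
pos_y_2 = 7.25
pos_z_2 = 7.75
height_2 = 3.25
pos_x_3 = 8
pos_y_3 = 9.75
pos_z_3 = 10.75
pos_x_4 = 4.75
pos_y_4 = 13.75
pos_z_4 = 10.5
radius_4 = 3.5
pos_x_5 = 11
pos_y_5 = 5.5
pos_z_5 = 2.75
depth_5 = 3
height_5 = 4.25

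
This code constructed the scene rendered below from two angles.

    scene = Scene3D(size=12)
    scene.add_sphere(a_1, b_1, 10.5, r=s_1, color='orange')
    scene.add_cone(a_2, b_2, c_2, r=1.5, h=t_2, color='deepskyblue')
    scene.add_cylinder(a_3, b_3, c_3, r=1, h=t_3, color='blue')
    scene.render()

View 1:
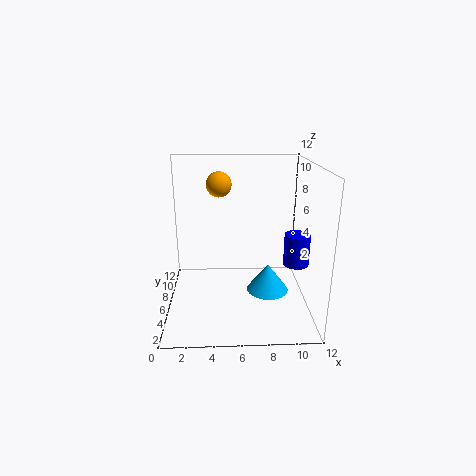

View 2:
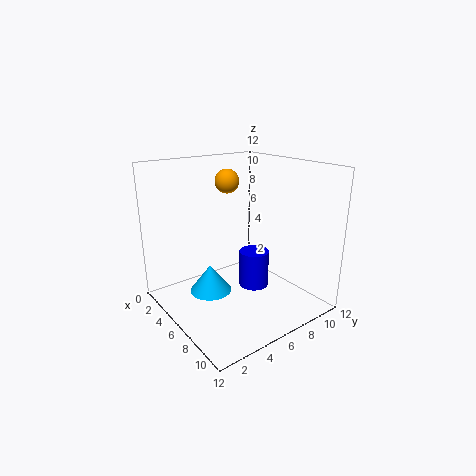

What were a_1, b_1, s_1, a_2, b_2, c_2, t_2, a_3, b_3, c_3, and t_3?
a_1 = 4.5, b_1 = 6, s_1 = 1, a_2 = 8, b_2 = 2, c_2 = 3.5, t_2 = 2, a_3 = 10.5, b_3 = 4, c_3 = 4.5, t_3 = 2.5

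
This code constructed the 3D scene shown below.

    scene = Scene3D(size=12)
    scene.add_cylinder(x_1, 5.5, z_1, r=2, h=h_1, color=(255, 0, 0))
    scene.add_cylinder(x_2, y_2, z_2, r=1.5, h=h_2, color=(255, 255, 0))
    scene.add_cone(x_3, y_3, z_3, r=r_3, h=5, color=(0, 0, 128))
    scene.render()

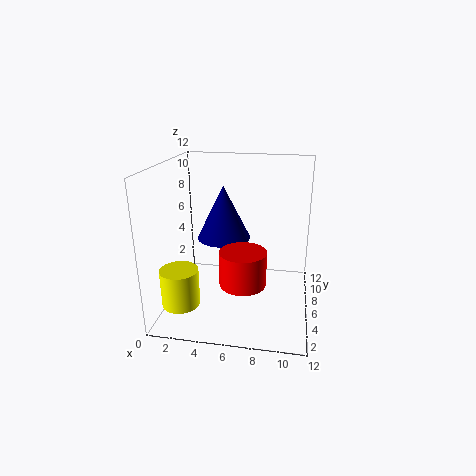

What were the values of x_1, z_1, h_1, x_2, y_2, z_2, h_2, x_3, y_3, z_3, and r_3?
x_1 = 6.5, z_1 = 2, h_1 = 3, x_2 = 2, y_2 = 2.5, z_2 = 1.5, h_2 = 3, x_3 = 4, y_3 = 9.5, z_3 = 4.5, r_3 = 2.5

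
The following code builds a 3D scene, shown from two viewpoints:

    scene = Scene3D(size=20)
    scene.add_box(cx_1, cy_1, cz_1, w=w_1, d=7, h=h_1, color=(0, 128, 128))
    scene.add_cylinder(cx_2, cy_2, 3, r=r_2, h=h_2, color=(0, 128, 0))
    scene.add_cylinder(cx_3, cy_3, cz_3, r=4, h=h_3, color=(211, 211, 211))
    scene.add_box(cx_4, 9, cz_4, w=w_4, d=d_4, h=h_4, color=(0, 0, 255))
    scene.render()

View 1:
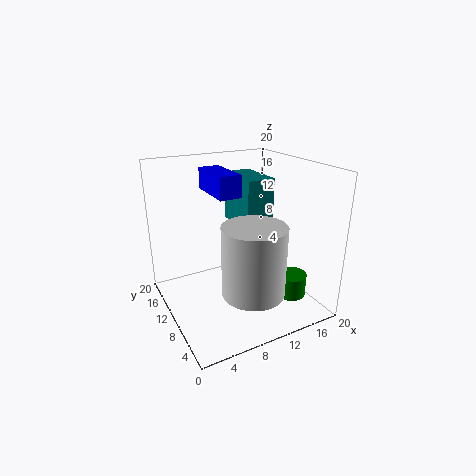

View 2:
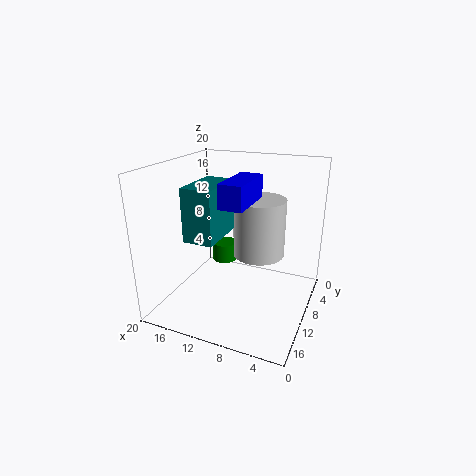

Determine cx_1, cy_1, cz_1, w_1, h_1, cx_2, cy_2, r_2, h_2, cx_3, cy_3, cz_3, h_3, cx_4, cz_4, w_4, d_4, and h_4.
cx_1 = 11, cy_1 = 9, cz_1 = 11, w_1 = 4, h_1 = 7, cx_2 = 15, cy_2 = 4, r_2 = 2, h_2 = 3, cx_3 = 9, cy_3 = 4, cz_3 = 5, h_3 = 9, cx_4 = 7, cz_4 = 16, w_4 = 3, d_4 = 7, h_4 = 3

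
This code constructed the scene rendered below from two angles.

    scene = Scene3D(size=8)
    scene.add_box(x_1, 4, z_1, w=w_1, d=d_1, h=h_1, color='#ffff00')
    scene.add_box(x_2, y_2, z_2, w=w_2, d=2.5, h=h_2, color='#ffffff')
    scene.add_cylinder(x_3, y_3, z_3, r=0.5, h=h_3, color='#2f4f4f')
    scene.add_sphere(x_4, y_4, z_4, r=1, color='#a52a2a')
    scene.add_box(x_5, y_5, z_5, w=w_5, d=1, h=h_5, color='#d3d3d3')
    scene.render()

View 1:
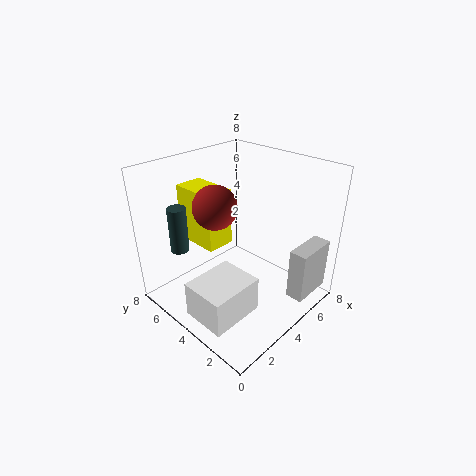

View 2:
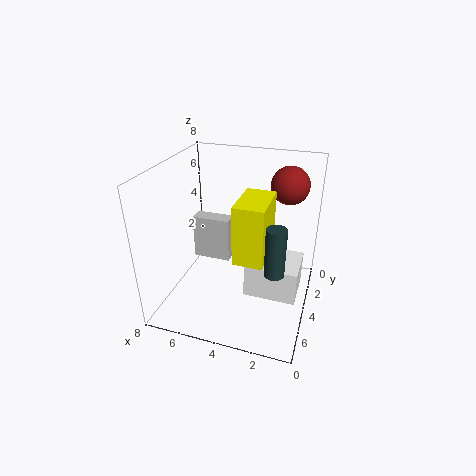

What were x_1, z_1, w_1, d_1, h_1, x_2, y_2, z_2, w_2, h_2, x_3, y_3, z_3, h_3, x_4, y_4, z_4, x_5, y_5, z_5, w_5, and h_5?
x_1 = 2; z_1 = 4; w_1 = 1.5; d_1 = 2.5; h_1 = 3; x_2 = 0.5; y_2 = 2; z_2 = 0.5; w_2 = 3; h_2 = 2; x_3 = 1.5; y_3 = 6; z_3 = 3.5; h_3 = 2.5; x_4 = 1.5; y_4 = 3; z_4 = 7; x_5 = 5.5; y_5 = 0.5; z_5 = 0.5; w_5 = 2.5; h_5 = 3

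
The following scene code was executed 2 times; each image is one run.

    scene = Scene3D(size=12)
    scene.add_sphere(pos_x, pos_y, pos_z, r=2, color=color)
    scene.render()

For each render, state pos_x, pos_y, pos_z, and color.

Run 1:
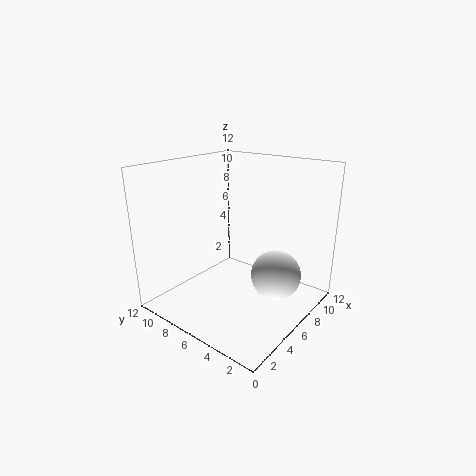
pos_x = 6.5; pos_y = 2.5; pos_z = 3.5; color = 'white'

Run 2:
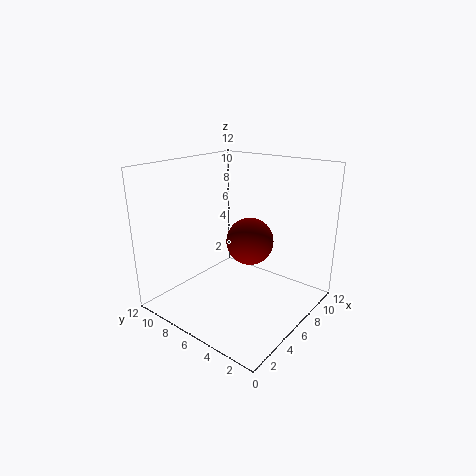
pos_x = 7; pos_y = 5.5; pos_z = 5.5; color = 'maroon'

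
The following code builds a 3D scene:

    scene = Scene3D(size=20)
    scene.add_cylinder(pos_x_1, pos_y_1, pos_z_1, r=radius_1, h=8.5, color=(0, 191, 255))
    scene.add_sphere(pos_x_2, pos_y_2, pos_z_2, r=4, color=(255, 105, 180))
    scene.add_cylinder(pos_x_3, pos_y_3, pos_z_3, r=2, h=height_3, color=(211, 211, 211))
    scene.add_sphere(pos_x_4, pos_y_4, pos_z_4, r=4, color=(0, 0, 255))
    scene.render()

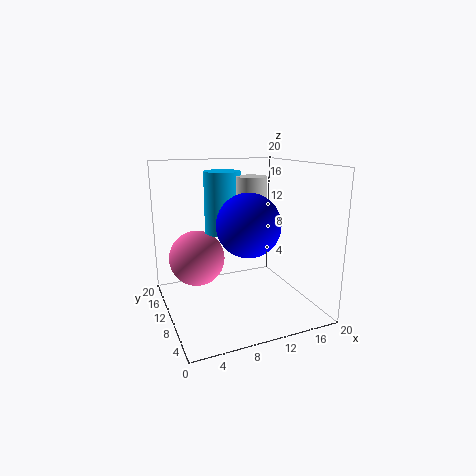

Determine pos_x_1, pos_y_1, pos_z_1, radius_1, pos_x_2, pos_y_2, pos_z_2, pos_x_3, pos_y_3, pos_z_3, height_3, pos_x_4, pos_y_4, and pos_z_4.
pos_x_1 = 8.5, pos_y_1 = 12, pos_z_1 = 10.5, radius_1 = 2.5, pos_x_2 = 5, pos_y_2 = 13.5, pos_z_2 = 6.5, pos_x_3 = 11.5, pos_y_3 = 9, pos_z_3 = 11.5, height_3 = 7, pos_x_4 = 9.5, pos_y_4 = 5.5, pos_z_4 = 13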